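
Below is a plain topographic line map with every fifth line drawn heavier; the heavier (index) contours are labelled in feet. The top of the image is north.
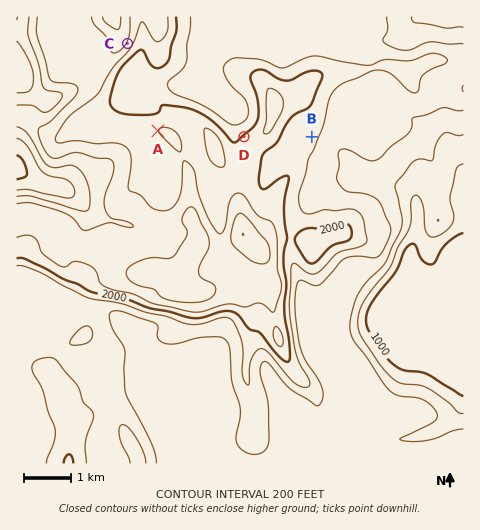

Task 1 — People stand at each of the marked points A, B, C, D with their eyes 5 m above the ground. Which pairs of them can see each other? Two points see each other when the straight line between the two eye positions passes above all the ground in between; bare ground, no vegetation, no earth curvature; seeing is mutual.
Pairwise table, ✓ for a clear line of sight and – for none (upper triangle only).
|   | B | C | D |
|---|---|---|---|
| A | – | ✓ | – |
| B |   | – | – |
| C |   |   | ✓ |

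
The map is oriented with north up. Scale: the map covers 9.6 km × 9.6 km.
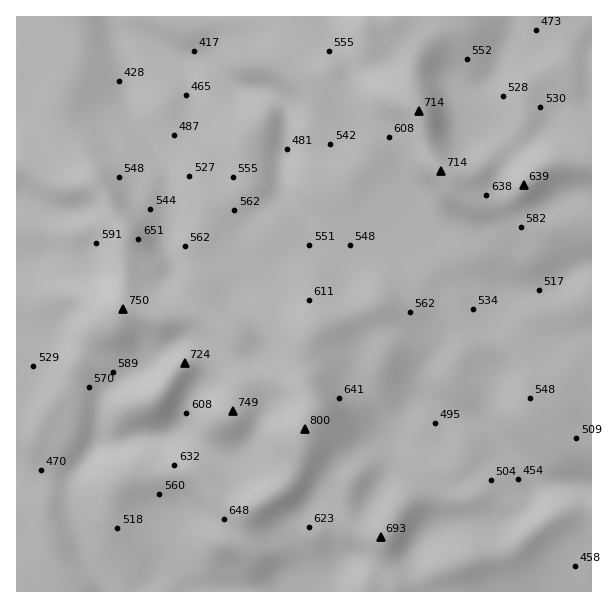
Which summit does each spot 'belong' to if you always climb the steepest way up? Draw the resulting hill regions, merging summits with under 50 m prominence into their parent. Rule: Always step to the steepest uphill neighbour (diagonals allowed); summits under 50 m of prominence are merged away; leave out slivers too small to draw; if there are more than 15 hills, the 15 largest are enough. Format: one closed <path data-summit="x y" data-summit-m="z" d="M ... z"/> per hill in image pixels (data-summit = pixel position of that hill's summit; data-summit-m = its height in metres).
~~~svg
<path data-summit="305 429" data-summit-m="800" d="M113 16l-97 1 0 243 13 0 19-6 20 4 73-2 17-9 8-8 4-17 2 11 10 9 18 10 21 1 7-3 6-8 1 7 7 12 0 8-7 12-24 27-13 28-7 0-17 7-58 37-14 13-5 15-3 38-26 33-3 14-9-6-40-7 0 111 575 1 1-329-17 7-29 19-30 5-15 7-6 0-42-21-30-34-13-8-6 0-11 4-49 2-21-8-11-9-30-36 0-32 4-15-2-39-11-11-6-3-24-3-15-6-28-24-23-3-37-21-18-4-7-7z"/><path data-summit="441 171" data-summit-m="714" d="M591 16l-477 0 0 4 8 10 18 4 37 21 23 3 28 24 15 6 24 3 6 3 11 11 2 39-4 15 0 32 30 36 11 9 21 8 49-2 11-4 6 0 13 8 30 34 33 18 15 3 9-6 36-6 29-19 17-9z"/><path data-summit="123 309" data-summit-m="750" d="M170 222l-4 17-8 8-17 9-73 2-20-4-19 6-13 1 1 219 39 7 9 6 3-14 26-33 3-38 5-15 14-13 58-37 17-7 7 0 16-33 26-28 2-6 0-8-7-12-1-7-6 8-7 3-21-1-18-10-10-9z"/>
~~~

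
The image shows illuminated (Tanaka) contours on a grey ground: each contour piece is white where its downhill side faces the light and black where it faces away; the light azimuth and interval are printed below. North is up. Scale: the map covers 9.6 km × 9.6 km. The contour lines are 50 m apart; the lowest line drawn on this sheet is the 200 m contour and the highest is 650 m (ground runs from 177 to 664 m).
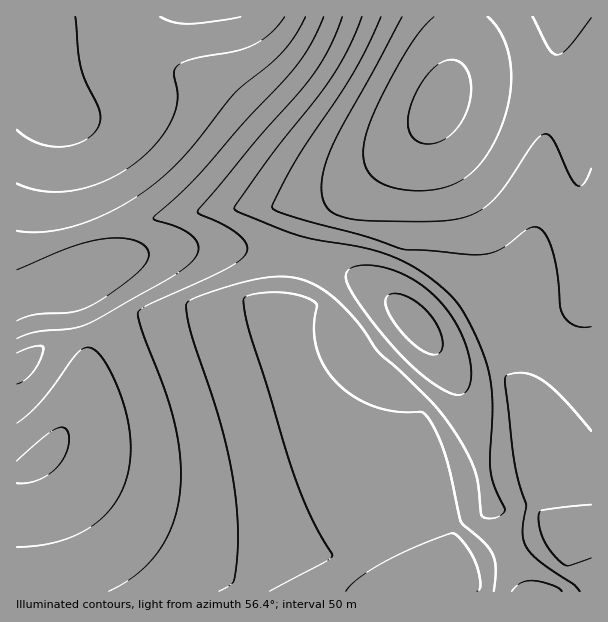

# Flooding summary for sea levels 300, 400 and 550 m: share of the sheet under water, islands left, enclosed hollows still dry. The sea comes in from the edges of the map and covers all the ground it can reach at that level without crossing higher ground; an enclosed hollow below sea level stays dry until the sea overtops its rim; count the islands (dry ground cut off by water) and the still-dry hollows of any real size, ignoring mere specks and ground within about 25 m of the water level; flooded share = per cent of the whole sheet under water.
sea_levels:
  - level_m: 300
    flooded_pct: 15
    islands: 0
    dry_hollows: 0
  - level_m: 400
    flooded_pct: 33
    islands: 0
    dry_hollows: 1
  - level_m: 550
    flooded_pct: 85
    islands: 0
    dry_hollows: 0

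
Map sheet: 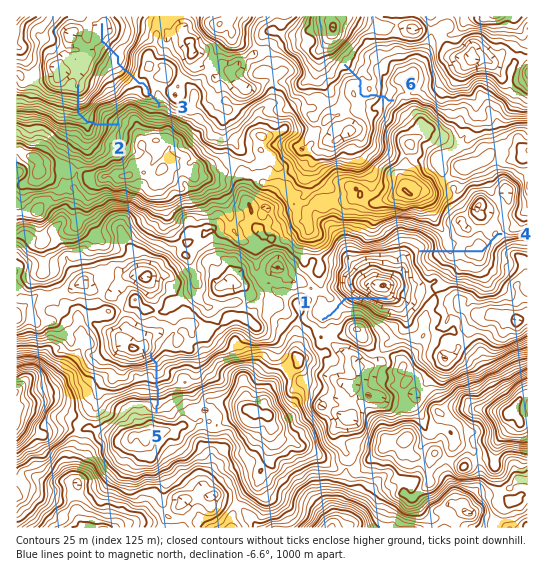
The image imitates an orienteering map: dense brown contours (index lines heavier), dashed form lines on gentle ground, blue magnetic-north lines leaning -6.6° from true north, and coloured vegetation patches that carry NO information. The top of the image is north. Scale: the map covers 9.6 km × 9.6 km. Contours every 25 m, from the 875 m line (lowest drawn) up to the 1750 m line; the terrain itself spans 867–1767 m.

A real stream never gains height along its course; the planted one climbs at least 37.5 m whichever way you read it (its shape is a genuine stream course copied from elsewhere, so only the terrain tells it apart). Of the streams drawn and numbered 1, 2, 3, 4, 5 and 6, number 4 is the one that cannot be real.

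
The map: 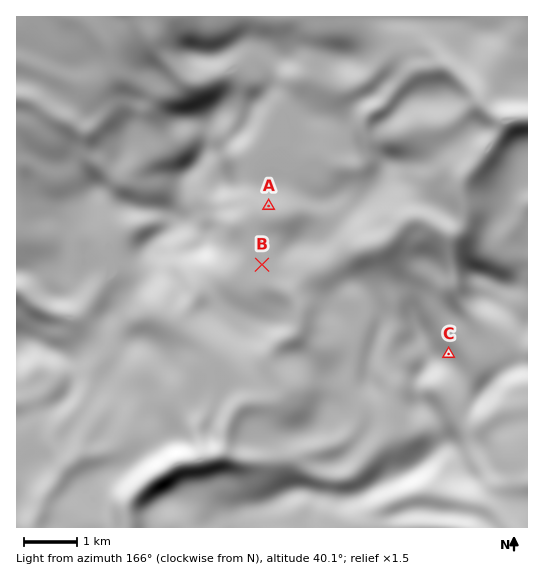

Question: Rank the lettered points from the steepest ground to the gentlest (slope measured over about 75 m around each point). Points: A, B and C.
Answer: C A B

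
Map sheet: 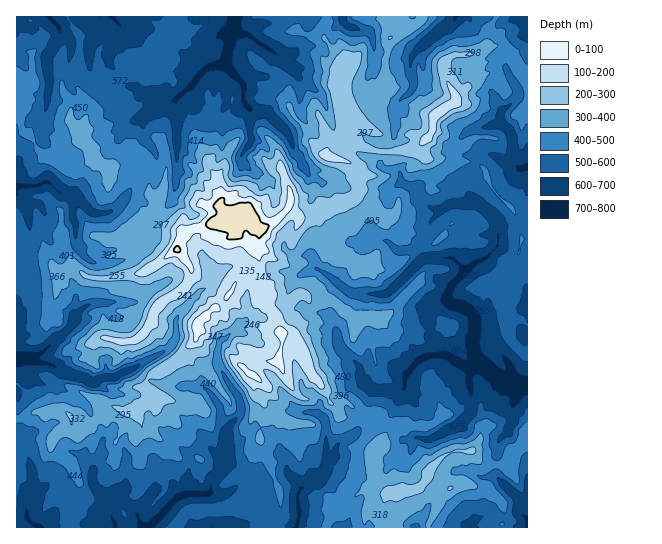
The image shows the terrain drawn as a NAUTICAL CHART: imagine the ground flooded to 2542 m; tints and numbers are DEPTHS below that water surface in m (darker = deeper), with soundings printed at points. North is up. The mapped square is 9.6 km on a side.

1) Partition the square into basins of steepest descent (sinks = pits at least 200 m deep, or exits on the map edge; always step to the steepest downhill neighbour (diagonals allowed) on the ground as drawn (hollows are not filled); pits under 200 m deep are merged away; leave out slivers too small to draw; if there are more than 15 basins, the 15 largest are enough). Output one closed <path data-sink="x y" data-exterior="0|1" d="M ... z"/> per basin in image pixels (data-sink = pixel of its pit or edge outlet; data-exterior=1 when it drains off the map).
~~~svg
<path data-sink="527 385" data-exterior="1" d="M501 45l-14 2-17 8-16 0-10 7 0 11 12 24 0 4-21 16-2 12-4 8-10 8-26 7-12 0-18-4-14-11-17 21 19 5 12 8-3 22-10 8-19 6-8 0-9 8-9 2-6 0-10-9-14 13-14 7-2 6 1 13-9 11-2 7-10 12-12 21-17 13-13 14 0 2 16 16 10 2 12 16 7 6 3 0 8-10 25 6 5-21-2-8 12 2 11 17 7 20 13 16 9 15 10-3 19 12 9 0 9 4 5 17-4 9-9 8 0 22 4 12 9 7 4 1-8 14-8 0-5 3-3 5 0 13 62 0 14-31 8-8-21-12 1-7 14-14 12-5 16 0 11 14 21 0 7 3 2-17 8-6 4-12 4-3 0-352-8-7-8-17z"/><path data-sink="231 33" data-exterior="0" d="M383 16l-366 0-1 87 3 2 2 25 11 8 5 12 8 7 24 11 8 1 17-12 13 12 23-18 11 4 7 10 1 30 10 7 0 20 24 11 11-5 8 0 8-4 11-1 18-12 6 0 14 17 4 0 12-7 14-13 10 9 11-1 13-9 15-2 15-5 8-10-1-9 3-10-12-8-19-5 16-20-7-20-5-40 4-12 7-6 1 6-5 12-2 15 19 29 5 3 11-11 9-24-1-17 7-46z"/><path data-sink="145 527" data-exterior="1" d="M198 328l-2 11-19 20-29 19-3 9 11 8-3 6-10 3-9 7-12 0-15-7-4 11-12 12-8 2-8-1-3-3-1-8-8-6-28 1-19 7 1 109 309 0 5-9 14-10 16-17 9-4 7 0 7 3-8-6-4-12 0-22 9-8 4-9-5-17-9-4-9 0-19-12-10 3-9-15-13-16-7-20-11-17-12-2 2 8-5 21-25-6-8 10-3 0-7-6-12-16-10-2z"/><path data-sink="17 362" data-exterior="1" d="M18 104l-2 1 0 313 5 1 14-7 28-1 8 6 1 8 3 3 8 1 8-2 12-12 4-11 15 7 12 0 21-12 1-4-11-8 3-9 29-19 19-20 3-17 28-24 12-21 10-12 2-7 8-8 1-21-15-18-11 2-13 10-11 1-8 4-8 0-9 5-24-9-4-5 2-17-10-7-1-30-7-10-11-4-23 18-13-12-17 12-14-2-18-10-8-7-5-12-11-8z"/><path data-sink="455 17" data-exterior="1" d="M527 16l-104 0-5 8-28 13-6 36 1 17-9 24-11 11-5-3-19-29 2-15 5-12 0-5-2-1-7 9-3 17 3 7 2 25 7 19 15 11 18 4 12 0 26-7 10-8 4-8 2-12 21-16-13-34 1-5 10-7 16 0 17-8 14-2 11 9 8 17 7 6z"/><path data-sink="527 527" data-exterior="1" d="M527 431l-3 2-4 12-8 6-2 17-7-3-21 0-11-14-16 0-12 5-14 14-1 7 21 12-8 8-13 30 99 1z"/>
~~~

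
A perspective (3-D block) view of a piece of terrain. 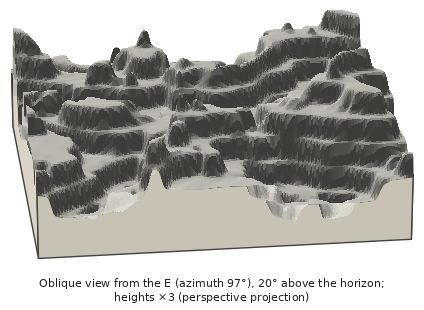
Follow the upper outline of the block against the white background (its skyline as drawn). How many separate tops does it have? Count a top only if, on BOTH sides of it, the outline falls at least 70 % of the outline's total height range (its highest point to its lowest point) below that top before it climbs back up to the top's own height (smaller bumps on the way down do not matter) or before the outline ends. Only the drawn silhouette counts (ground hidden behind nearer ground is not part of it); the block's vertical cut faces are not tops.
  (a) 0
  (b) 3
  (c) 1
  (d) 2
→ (a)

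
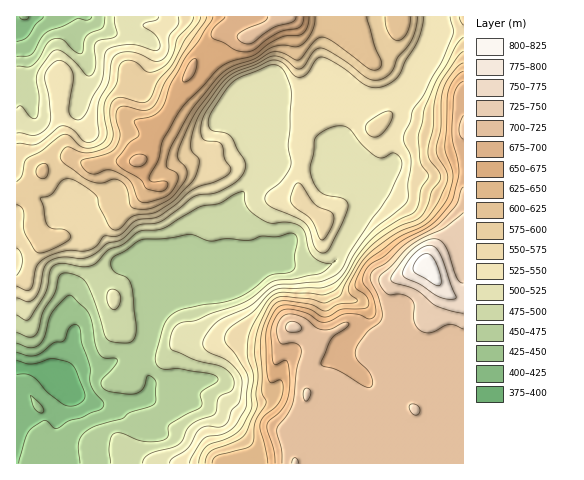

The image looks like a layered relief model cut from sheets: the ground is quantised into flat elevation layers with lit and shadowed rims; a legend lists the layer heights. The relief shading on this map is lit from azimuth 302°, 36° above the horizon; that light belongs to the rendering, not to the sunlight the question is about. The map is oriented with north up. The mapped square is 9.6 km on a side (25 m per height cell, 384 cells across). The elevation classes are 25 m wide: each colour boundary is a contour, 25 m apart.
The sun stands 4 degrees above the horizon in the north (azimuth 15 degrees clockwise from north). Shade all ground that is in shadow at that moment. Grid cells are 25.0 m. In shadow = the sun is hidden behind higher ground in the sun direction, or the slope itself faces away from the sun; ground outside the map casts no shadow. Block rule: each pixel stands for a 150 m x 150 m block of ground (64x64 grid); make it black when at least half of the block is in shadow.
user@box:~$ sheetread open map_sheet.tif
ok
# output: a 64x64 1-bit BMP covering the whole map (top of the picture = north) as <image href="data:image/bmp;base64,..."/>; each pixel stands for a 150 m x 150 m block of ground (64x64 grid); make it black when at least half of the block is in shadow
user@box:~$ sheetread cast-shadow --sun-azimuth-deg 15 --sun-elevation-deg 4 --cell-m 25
<image width="64" height="64" href="data:image/bmp;base64,Qk0+AgAAAAAAAD4AAAAoAAAAQAAAAEAAAAABAAEAAAAAAAACAAATCwAAEwsAAAIAAAAAAAAA////AAAAAAAAAAAAGAAAAAAAAAAYAAAAAAAAABwAAAAAAAAAOAAAAAAAAAA4AAAAAAAAAAAAAAAAAAAAAAAAAAAAAAAAAAAAAB4AAGAAAAAAP4AAcAAAAAB/gAOAAAAAACAIf+AAAADAAB//9AAAAOAAH//2AAAA/gAD//YAAAD+BgD/BwAAAPAHAAAHgAAA4AYAAA+AAH7DAAAAB4AB/ocAAAAAAAP/h+AAAAAAA//P8AAAAAAz/+/gAAAAAH//78DAAAAB//zPweAAAAH/+A/z4AAAAH/wH//wAAAAA+Af//gAACAAQD///AAH8AAAf//8AA/4AAB///4AH/AAAGP//wAf8AAAQA//AD/gAAAAD/+AP+AAAAAZ/+B/4AAAAPf/8H/AAAAB5//8R4AAAAH///4AAAAAAf///gAAAAAz/8H/AAAAADP/wAMAAAAcAf/AAAAAAD4Bx8AAAAAAPgAAAAAAAEE8AAAAAEAAYQAAAAAB4ADhAwAEAA/wAOAAAA4Af/gAgAAADgB//AIAAAAEAH/8AAAAAAAAf/4AYAAAAAB//gHwAAAAAD//A/gACAAAH/+H/AAAAAAf/5/8AAAAAA////wAAAAAB/+/4AAAAAAD/7+AAAAAAAf/vwEAAAAAD/++AQAAAAAP/7gAAAAAAAAfgAAAAAAAAAeAAAMAAAAAAAAAAA=="/>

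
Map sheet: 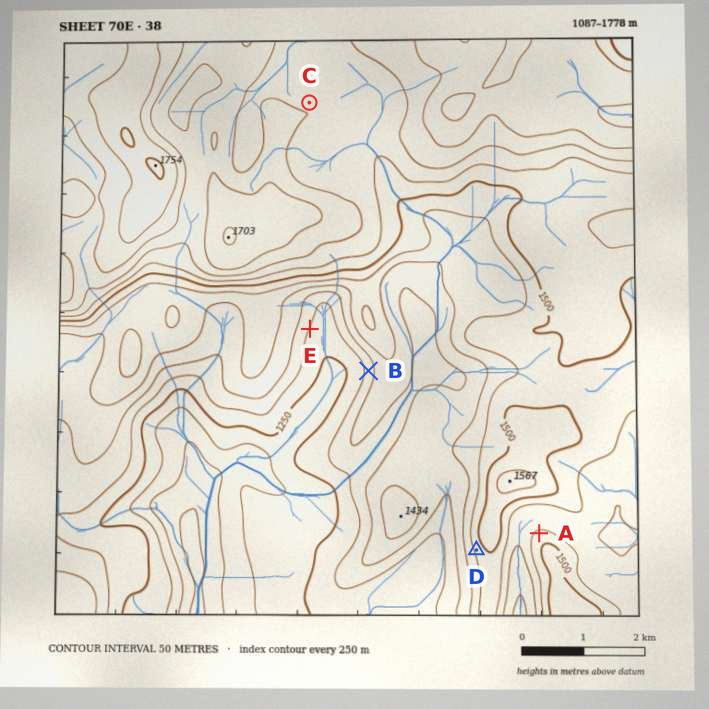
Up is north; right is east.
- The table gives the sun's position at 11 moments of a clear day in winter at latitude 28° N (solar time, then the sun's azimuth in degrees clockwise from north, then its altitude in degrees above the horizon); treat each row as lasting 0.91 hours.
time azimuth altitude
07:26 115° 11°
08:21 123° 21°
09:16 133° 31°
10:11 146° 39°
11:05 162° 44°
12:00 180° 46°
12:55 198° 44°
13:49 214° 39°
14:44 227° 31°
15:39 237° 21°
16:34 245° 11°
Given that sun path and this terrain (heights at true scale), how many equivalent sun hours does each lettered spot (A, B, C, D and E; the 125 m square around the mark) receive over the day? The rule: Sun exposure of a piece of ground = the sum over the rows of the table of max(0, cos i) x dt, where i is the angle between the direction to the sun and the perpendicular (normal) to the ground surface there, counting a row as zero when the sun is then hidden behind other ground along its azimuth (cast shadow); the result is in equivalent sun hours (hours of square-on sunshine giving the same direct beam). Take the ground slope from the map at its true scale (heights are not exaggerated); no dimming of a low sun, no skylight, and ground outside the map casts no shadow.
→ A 3.7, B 4.9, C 4.8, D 5.4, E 5.4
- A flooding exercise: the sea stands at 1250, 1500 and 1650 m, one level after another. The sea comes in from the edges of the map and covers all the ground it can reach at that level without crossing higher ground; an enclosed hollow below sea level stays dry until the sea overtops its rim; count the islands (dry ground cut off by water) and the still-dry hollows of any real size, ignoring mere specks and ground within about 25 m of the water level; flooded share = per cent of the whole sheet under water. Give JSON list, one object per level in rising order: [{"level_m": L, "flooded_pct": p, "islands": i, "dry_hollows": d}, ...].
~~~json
[{"level_m": 1250, "flooded_pct": 11, "islands": 0, "dry_hollows": 0}, {"level_m": 1500, "flooded_pct": 56, "islands": 1, "dry_hollows": 0}, {"level_m": 1650, "flooded_pct": 86, "islands": 1, "dry_hollows": 0}]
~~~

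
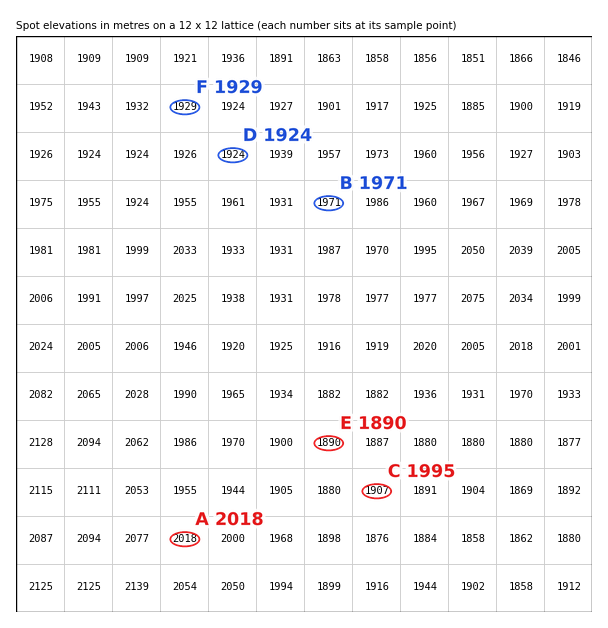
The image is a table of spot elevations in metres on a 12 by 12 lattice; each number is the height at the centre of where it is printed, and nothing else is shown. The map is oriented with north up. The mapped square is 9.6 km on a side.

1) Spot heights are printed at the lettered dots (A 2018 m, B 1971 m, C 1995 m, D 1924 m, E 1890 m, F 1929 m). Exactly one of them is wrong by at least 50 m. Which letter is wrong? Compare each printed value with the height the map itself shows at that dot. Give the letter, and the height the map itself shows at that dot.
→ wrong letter C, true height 1907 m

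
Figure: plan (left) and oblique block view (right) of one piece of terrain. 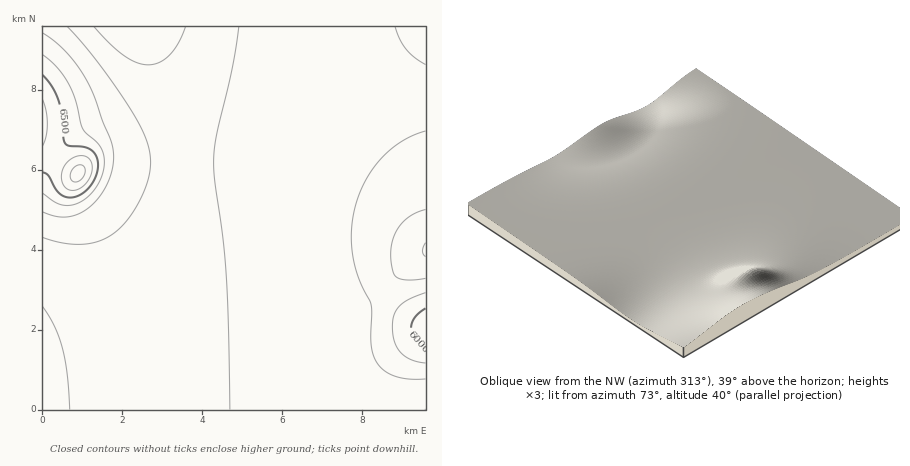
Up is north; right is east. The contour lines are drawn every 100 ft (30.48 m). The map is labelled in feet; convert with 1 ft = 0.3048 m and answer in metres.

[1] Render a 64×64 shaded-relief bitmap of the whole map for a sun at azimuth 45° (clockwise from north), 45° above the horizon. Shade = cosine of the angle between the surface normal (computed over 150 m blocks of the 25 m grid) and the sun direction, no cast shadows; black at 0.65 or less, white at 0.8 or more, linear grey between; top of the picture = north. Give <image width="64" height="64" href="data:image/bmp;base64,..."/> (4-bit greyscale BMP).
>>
<image width="64" height="64" href="data:image/bmp;base64,Qk12CAAAAAAAAHYAAAAoAAAAQAAAAEAAAAABAAQAAAAAAAAIAAATCwAAEwsAABAAAAAAAAAAAAAAABEREQAiIiIAMzMzAERERABVVVUAZmZmAHd3dwCIiIgAmZmZAKqqqgC7u7sAzMzMAN3d3QDu7u4A////AFVVVVVVVVVVVVVVVVVVVVVVVVVVVVVVVVVmZmZmZmZmVVVVVVVVVVVVVVVVVVVVVVVVVVVVVVVVVWZmZnd3d3dVVVVVVVVVVVVVVVVVVVVVVVVVVVVVVVVWZmZ3d3d3d1VVVVVVVVVVVVVVVVVVVVVVVVVVVVVVVWZmZ3d4iIiIVVVVVVVVVVVVVVVVVVVVVVVVVVVVVVVWZmZ3eIiIiIhVVVVVVVVVVVVVVVVVVVVVVVVVVVVVVWZmZnd4iJmZmVVVVVVVVVVVVVVVVVVVVVVVVVVVVVVVZmZmd4iJmZmZVVVVVVVVVVVVVVVVVVVVVVVVVVVVVVZmZmd3iImZmqpVVVVVVVVVVVVVVVVVVVVVVVVVVVVVVmZmZ3eImZmqqlVVVVVVVVVVVVVVVVVVVVVVVVVVVVVmZmZnd4iZmqqqVVVVVVVVVVVVVVVVVVVVVVVVVVVVVWZmZmd3iJmaqqpVVVVVVVVVVVVVVVVVVVVVVVVVVVVWZmZmZneImZqqqlVVVVVVVVVVVVVVVVVVVVVVVVVVVVZmZmZmd4iJmamZVVVVVVVVVVVVVVVVVVVVVVVVVVVVZmZmZmZ3iImZmYhVVVVVVVVVVVVVVVVVVVVVVVVVVVVmZmZmZnd4iZiHd1VVVVVVVVVVVVVVVVVVVVVVVVVVVWZmZmZmd3iIh3ZmVVVVVVVVVVVVVVVVVVVVVVVVVVVVZmZmZmd3eIh2ZVVVVVVVVVVVVVVVVVVVVVVVVVVVVVZmZmZmZ3d4d2ZVRFVVVVVVVVVVVVVVVVVVVVVVVVVVVmZmZmZnd3d2VURDVVVVVVVVVVVVVVVVVVVVVVVVVVVWZmZmZnd3d2ZUQzNVVVVVVVVVVVVVVVVVVVVVVVVVVVZmZmZmd3d3ZUQzMlVVVVVVVVVVVVVVVVVVVVVVVVVVVmZmZmZ3d3ZVRDMiREVVVVVVVVVVVVVVVVVVVVVVVVVmZmZmZnd3dlRDMzJEREVVVVVVVVVVVVVVVVVVVVVVVWZmZmZmd3dmVEMzMkRERFVVVVVVVVVVVVVVVVVVVVVVZmZmZmZ3d2ZUQzMzREREVVVVVVVVVVVVVVVVVVVVVVVmZmZmZnd3ZVREQzNERERVVVVVVWZlVVVVVVVVVVVVVWZmZmZmd3dlVURERERERFVVVVVmZmZlVVVVVVVVVVVVZmZmZmZ3d2ZVRERFM0REVVVVVmZmZmZVVVVVVVVVVVVmZmZmZnd3ZlVVVVUzNERVVVZmZmZmZlVVVVVVVVVVVWZmZmZmd3dmVVVVVjMzNEVVZmZmZmZmZVVVVVVVVVVVVmZmZmZnd2ZlVVZmIiIzRVVmZmZmZmZlVVVVVVVVVVVWZmZmZmd3ZmZmZmcRESNFVmZmZmZmZmZVVVVVVVVVVVZmZmZmZndmZmZmdxAAATRWZmZmZmZmZlVVVVVVVVVVVmZmZmZmd2ZmZmd3AAAAJFZmZmZmZmZmZVVVVVVVVVVWZmZmZmZmZmZmZ3cAAAATVnZmZmZmZmZlVVVVVVVVVVVmZmZmZmZmZmZ3dwAAABRnd3ZmZmZmZmZVVVVVVVVVVWZmZmZmZmZmZnd3AAAAJXiHd2ZmZmZmZlVVVVVVVVVVZmZmZmZmZmZmd3cAAAFXmZh3ZmZmZmZmVVVVVVVVVVVWZmZmZmZmZmZmdyIQFIvLuYd2ZmZmZmZlVVVVVVVVVVZmZmZmZmZmZmZmMzNGre3Kl3dmZmZmZmVVVVVVVVVVVWZmZmZmZmZmZmZFVWjO/9uYd2ZmZmZmZVVVVVVVVVVVZmZmZmZmZmZlVWZ3ic7/25h3dmZmZmZmVVVVVVVVVVVWZmZmZmZmZVVVd4iazu7bmHd2ZmZmZmZVVVVVVVVVVVVmZmZmZmZVVVWIiZq83cqYd3dmZmZmZlVVVVVVVVVVVVZmZmZmZVVVVYmZmqvLuph3d2ZmZmZmVVVVVVVVVVVVVWZmZmZVVVVVmZmZqqqpiHd3ZmZmZmZVVVVVVVVVVVVVVWZmVVVVVVWZmZmaqZmIh3d2ZmZmZlVVVVVVVVVVVVVVVVVVVVVVVaqqqZmZmYiHd3ZmZmZmVVVVVVVVVVVVVVVVVVVVVVVVqqqqmZmYiId3dmZmZmVVVVVVVVVVVVVVVVVVVVVVVVW7qqqpmZmIiHd3ZmZmZVVVVVVVVVVVVVVVVVVVVVVVVbu6qqqZmYiId3dmZmZVVVVVVVVVVVVVVVVVVVVVVVVVu7qqqpmZmIh3d2ZmZlVVVVVVVVVVVVVVVVVVVVVVVVW7u6qqqZmYiHd3ZmZlVVVVVVVVVVVVVVVVVVVVVVVVVbu7qqqqmZiId3dmZmVVVVVVVVVVVVVVVVVVVVVVVVVVu7u6qqqZmYh3dmZmVVVVVVVVVVVVVVVVVVVVVVVVVVW7u7qqqpmZiHd2ZmZVVVVVVVVVVVVVVVVVVVVVVVVVVbu7uqqqqZmId3ZmZVVVVVVVVVVVVVVVVVVVVVVVVVVVu7uqqqqpmYh3dmZVVVVVVVVVVVVVVVVVVVVVVVVVVVW6qqqqqqmZiHd2ZlVVVVVVVVVVVVVVVVVVVVVVVVVVVaqqqqqqqZmId2ZlVVVVVVVVVVVVVVVVVVVVVVVVVVVVqqqqqqqZmIh3ZmVVVVVVVVVVVVVVVVVVVVVVVVVVVVWqqqqqqpmYh3ZmVVVVVVVVVVVVVVVVVVVVVVVVVVVVVaqqqqqqmZiHdmZVVVVVVVVVVVVVVVVVVVVVVVVVVVVV"/>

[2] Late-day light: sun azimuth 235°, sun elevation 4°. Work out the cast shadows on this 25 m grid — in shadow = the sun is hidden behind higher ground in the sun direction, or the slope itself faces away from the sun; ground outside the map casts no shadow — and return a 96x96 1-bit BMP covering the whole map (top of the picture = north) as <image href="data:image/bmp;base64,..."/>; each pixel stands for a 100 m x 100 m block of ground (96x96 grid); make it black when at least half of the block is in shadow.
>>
<image width="96" height="96" href="data:image/bmp;base64,Qk2+BAAAAAAAAD4AAAAoAAAAYAAAAGAAAAABAAEAAAAAAIAEAAATCwAAEwsAAAIAAAAAAAAA////AAAAAAAAAAAAAAAAAAAAAAAAAAAAAAAAAAAAAAAAAAAAAAAAAAAAAAAAAAAAAAAAAAAAAAAAAAAAAAAAAAAAAAAAAAAAAAAAAAAAAAAAAAAAAAAAAAAAAAAAAAAAAAAAAAAAAAAAAAAAAAAAAAAAAAAAAAAAAAAAAAAAAAAAAAAAAAAAAAAAAAAAAAAAAAAAAAAAAAAAAAAAAAAAAAAAAAAAAAAAAAAAAAAAAAAAAAAAAAAAAAAAAAAAAAAAAAAAAAAAAAAAAAAAAAAAAAAAAAAAAAAAAAAAAAAAAAAAAAAAAAAAAAAAAAAAAAAAAAAAAAAAAAAAAAAAAAAAAAAAAAAAAAAAAAAAAAAAAAAAAAAAAAAAAAAAAAAAAAAAAAAAAAAAAAAAAAAAAAAAAAAAAAAAAAAAAAAAAAAAAAAAAAAAAAAAAAAAAAAAAAAAAAAAAAAAAAAAAAAAAAAAAAAAAAAAAAAAAAAAAAAAAAAAAAAAAAAAAAAAAAAAAAAAAAAAAAAAAAAAAAAAAAAAAAAAAAAAAAAAAAAAAAAAAAAAAAAAAAAAAAAAAAAAAAAAAAAAAAAAAAAAAAAAAAAAAAAAAAAAAAAAAAAAAAAAAAAAAAAAAAAAAAAAAAAAAAAAAAAAAAAAAAAAAAAAAAAAAAAAAAAAAAAAAAAAAAAAAAAAAAAAAAAAAAAAAAAAAAAAAAAAAAAAAAAAAAAAAAAAAAAAAAAAAAAAAAAAAAAAAAAAAAAAAAAAAAAAAAAAAAAAAAAAAAAAAAAAAAAAAAAAAAAAAAAAAAAAAAAAAAAAAAAAAAAAAAAAAAAAAAAAAAAAAAAAAAAAAAAAAAAAAAAAAAAAAAAAAAAAAAAAAAAAAAAAAAAAAAAAAAAAAAAAAAAAAAAAAAAAAAAADgAAAAAAAAAAAAAAH4AAAAAAAAAAAAAAP8AAAAAAAAAAAAAAP+AAAAAAAAAAAAAAP/AAAAAAAAAAAAAAP/gAAAAAAAAAAAAAf/wAAAAAAAAAAAAAf/wAAAAAAAAAAAAAf/4AAAAAAAAAAAAAf/8AAAAAAAAAAAAAP/+AAAAAAAAAAAAAP//AAAAAAAAAAAAAH//gAAAAAAAAAAAAD//wAAAAAAAAAAAAA//wAAAAAAAAAAAAAH/4AAAAAAAAAADgAA/4AAAAAAAAAADwAAH8AAAAAAAAAAD8AAAYAAAAAAAAAAD+AAAAAAAAAAAAAAD/AAAAAAAAAAAAAAD/gAAAAAAAAAAAAAD/wAAAAAAAAAAAAAD/4AAAAAAAAAAAAAD/8AAAAAAAAAAAAAD/+AAAAAAAAAAAAAD/+AAAAAAAAAAAAAD//AAAAAAAAAAAAAD//gAAAAAAAAAAAAD//wAAAAAAAAAAAAD//wAAAAAAAAAAAAD//4AAAAAAAAAAAAA//4AAAAAAAAAAAAAP/4AAAAAAAAAAAAAB/4AAAAAAAAAAAAAAf4AAAAAAAAAAAAAADgAAAAAAAAAAAAAAAAAAAAAAAAAAAAAAAAAAAAAAAAAAAAAAAAAAAAAAAAAAAAA="/>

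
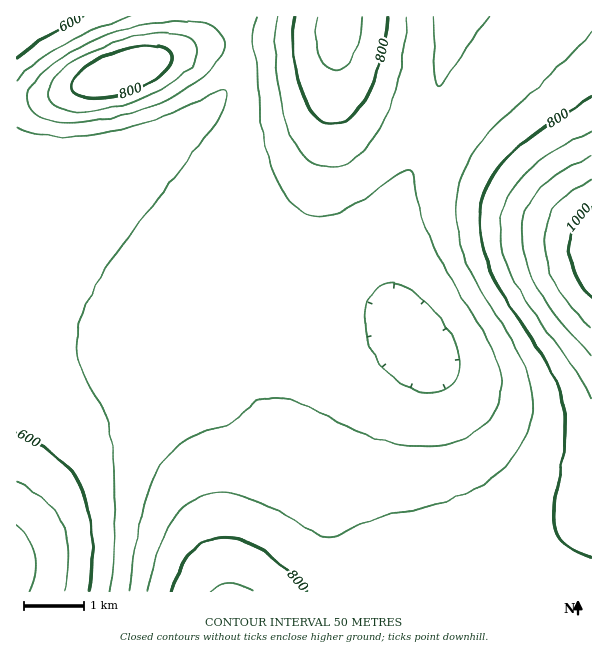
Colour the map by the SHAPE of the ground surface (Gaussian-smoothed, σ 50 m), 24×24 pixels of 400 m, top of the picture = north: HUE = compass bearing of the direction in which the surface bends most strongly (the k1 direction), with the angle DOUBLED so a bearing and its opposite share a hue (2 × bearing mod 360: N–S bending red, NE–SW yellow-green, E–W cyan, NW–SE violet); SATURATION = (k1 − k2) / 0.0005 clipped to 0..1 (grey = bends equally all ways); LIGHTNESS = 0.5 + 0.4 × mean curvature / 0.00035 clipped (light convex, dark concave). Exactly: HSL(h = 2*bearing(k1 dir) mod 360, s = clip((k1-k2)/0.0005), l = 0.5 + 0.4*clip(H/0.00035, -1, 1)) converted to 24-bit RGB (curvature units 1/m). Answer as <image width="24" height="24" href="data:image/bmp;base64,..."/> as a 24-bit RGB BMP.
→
<image width="24" height="24" href="data:image/bmp;base64,Qk32BgAAAAAAADYAAAAoAAAAGAAAABgAAAABABgAAAAAAMAGAAATCwAAEwsAAAAAAAAAAAAAfIFdd3NjamVycXZ5eod3hJh6jqV8lqp/mqiAmZ6BkYiAjHOHhmOMflmLfnCGgYCCg4CEhn6GiXyHjXmHkHaJknOLk3GPjnGRb4FeYXdjY3Z2aoJ2bpFxe55ziKd3kqp6mKV8mpp9j3x5jGyDiV+LgV2JfX+Ef4KEfn+Ggn2HhnuKjHmNkHaPk3SQk3OSkHSSZYNkYH9yXoF9ZIx5aJlxc6Jug6hyj6d2l6F4lpB4jnJzi2d/iV2IgG6GfYaGfYSHfICIfHuJgXmMiHeOjnWRk3OTk3ORknWQaod3YoeAW4uHYJR/ZZ10bKNrfqVvjKNylpt0koVyjGxwiWR7hmSEe4eEe4mHe4eJeoGKeHqLfHaNhHSPjHKSk3GTlHKPknSKb4yKaY2LW5KQYJiEZZ53aqFrfKFui51wlZVxjntuiWhuhmR4d4SGeoqCeYuHeIqLd4OLdXmMeHONgXGPi2+Rk26RlG+Kk3KEc4iPcY2PYJSUYpiHZ5t5a5xrfJpui5ZvkIlui3Nrh2dthXNzeot+eYyAd4yEdouKdIOKcniJdXCJf22LjGuOkWqIlGuAlW15doSQdoiPa5GSZpWHaZZ5bpVtfpNujI9ui35siG5phnpzeot6eYx7d4x8dYt/dImEcoKFcHSDdW2CgGmEiGaBjWV5kmZwlWdoeIGPeYWOeIiNbo6GbY93c45vgYtviYVuh3puhoV3fYl7fIt6eox4dox2dIl5c4R8cn1+b256eGd7fmJ3g15uiV1kkGNelnFgeoCMeoKMe4SKe4aJeIiBd4d2f4V2goV5foV9f4d9gIl7gIt5fox3e4t1doZ0c350cXJ2dWh1d15ve1hngVVciFtVkGxXmH5bfH+JfIGJfIKIfYOHfYSGfoSFfoSDf4SAf4V+gYd9g4l7hIt5hIt3gYl1foNzenhydWpwdl1vd1Rpe1FgglJWimFVk3hZm45cfX+GfYCGfYGFfoGFfoKEf4ODf4OCf4N/goR/hIZ9h4l7iYt5iot3iId1gXxye21weWFzeVVze09vf1FphVlijGpilYVonJtsfn+Efn+EfoCDfoCDf4GCf4GCgIGBgYKAg4R/hoZ9iId7iod5ioR3h350gnFxf2d3f1t+flGAg1CDh1mCiWmAjHp+kY+Ek5qGf3+Cf3+Cf4CCf4CBf4CBgIGBgIGAgoJ/g4J+hoN9iIN8ioJ6in53iHV0hW96g2SEeliGdlCJeFSOfWKSfnaUg4uZjJWdlJ6ff3+Bf3+Bf4CBf4CBf4CAgICAgYCAgoF/g4F+hYF9iH57jXRuj31phn9uhG+BfmOIcVeNaFGTaFeabGiee4aggpqlhpimlZ+lf3+Af3+Af3+Af4CAgICAgICAgICAgYB/g4B+hH59jGl2lmZimIFmiotraH55bWKJZVmSV1OaWF6ja3qmfZGnhJqmgZynj6qqf3+Af3+Af3+Af4CAgICAgICAgIB/gYB/gn9/hnKCklx6nWZioIdok5VsZoZ3UnSKW1+TVmacWHemaYupepiqg5yrhKKviqitf3+Af3+Af3+AgICAgICAgIB/gH9/gX9/gn9/hV2LlVp/omplqI5snJ9vaI9zSoWPUHOUWnqaWYyiY52ncqWnfaeng6WmiJ+ggoJ2gIF5f4B+gIB/gICAgH9/gH9/gH9/gHqCfE2OmFuFpm9psJZwp6lza5htTZOUPXyUXoeUW5mbXaCUZqGLcZ6GeZiBgZB/k20QgYIDWngATn8LWoozd4RvgIB/gH9/eG6Fc0ePmV2LqXVut551srJ3ep9xVJeRNX2TWYmQYJOHXpZ8X5dwZJZmdJFpg4tt5U+w3EdnyYUsfqISMW8AF1IAIIANY4dfbF+HakSQmV+Sq3tzvaV5u7l7i6Z3XJiOOnyTS32OaIt9Y45yYI5laI1hdIpjfodlx4T+7Lj/9cP/6qzyu4nPQL9bCZ0aAHENG3VQWUGMl2KYq4J4wat+wr2Amqx8ZZmMQHiTPmyMcIZ8a4dzaIhpbIdmcoVmd4RoRYncoo705sz/7Mz/7Mz/5sz/mYzuPqbYCISMFl9vfWGTqoh9xLCCyMGEqLKBcJeKRnKTNFuMc4OBc4R4cIRyb4NucYNtc4JtAIAeFatFV8WzuJnd7MP68sz/7sz/ypf/NBj/Ayi6PmGWp46BxrWFzMOHtLeEeZWJTGySMU+Mb3qEeYJ9d4J6dYJ3c4J1coJ0VolVEXsGElkAMowBiq8qzG1R42ir8Grdrxr/WgPiUTSvo5GCxriHzsSJu7eGgJWDUWSSMUaNZm+GfIF/eoF+eIF9d4J7dYN6"/>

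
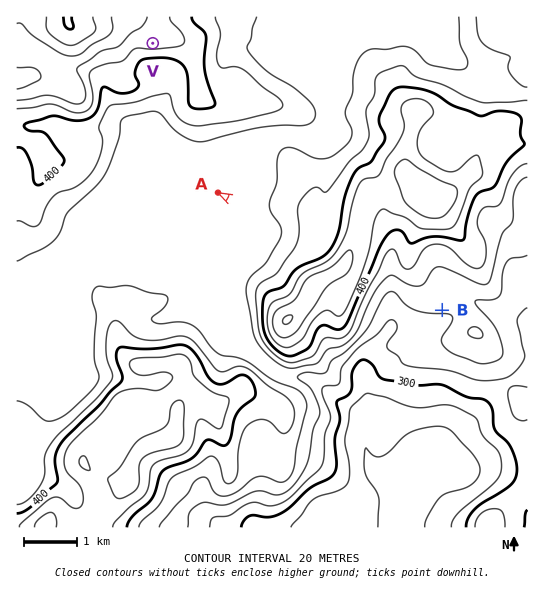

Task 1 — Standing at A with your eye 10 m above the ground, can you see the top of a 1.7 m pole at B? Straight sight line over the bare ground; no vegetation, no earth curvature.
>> no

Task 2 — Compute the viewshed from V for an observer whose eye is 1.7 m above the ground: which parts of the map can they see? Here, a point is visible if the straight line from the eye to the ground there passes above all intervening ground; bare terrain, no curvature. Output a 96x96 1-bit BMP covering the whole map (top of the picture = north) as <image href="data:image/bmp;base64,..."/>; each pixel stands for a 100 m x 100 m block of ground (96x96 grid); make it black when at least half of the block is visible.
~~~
<image width="96" height="96" href="data:image/bmp;base64,Qk2+BAAAAAAAAD4AAAAoAAAAYAAAAGAAAAABAAEAAAAAAIAEAAATCwAAEwsAAAIAAAAAAAAA////AAAAAAD/gAAAAAAAAAAAAAD/gAAAAAAAAAAAAAD/gAAAAAAAAAAAAAD/AAAAAAAAAAAAAAD/AAAAAAAAAAAAAAD/AAAAAAAAAAAAAAD+AAAAAAAAAAAAAAD4AAAAAAAAAAAAAADwABAAAAAAAAAAAADwAPwAAAAAAAAAAADwA5wAAAAAAAAAAADwBxwAAAAAAAAAAADwDgwAAAAAAAAAAAD//gwAAAAAAAAAAAD//gYAAAAAAAAAAAD//weAAAAAAAAAAAD//wPwAAAAAAAAAAD//wP8AAAAAAAAAAD//4H8AAAAAAAAAAD//8D8AAAAAAAAAAD//+D8AAAAAAAAAAD///B8AAAAAAAAAAD/////AABwAAAAAAD/////DgHgAAAAAAD///4fv4PgAAAAAAD///wP/8fAAAAAAAD//BAH//+AAAAAAAD//AAA//8AAAAAAAD/+AAAf/8AAAAAAAD/+AAAf/4AAAAAAAD//APA//wAAAAAAAD//g////wAAAAAAAD//h////gAAAAAAAD//j////gAAAAAAAD//n////AAAAAAAAD///////gAAAAAAAD///////8AAAAAAAD///////+AAAAAAAD/+//////AAAAAAAD/8f8f///wAAAAAAD/8fwP///4AAAAAAD/8f//+f/8AAAAAAB/+///8f/8AAAAAAD/////4f/+AAAAAAD/////+P/+AAAAAAD//////P//AAAAAAD//////v//gAAAAAA/////////4AAAAAAP////////+AAAAAAH/////////AAAAAAD/////////AAAAAAD/////////gAAAAAB/////////gAAAAAB///////+fwAAAAAB///////+fwAAAAAA///////+fwAAAAAAf//////+fwAAAAAQP///////fwAAAAAAH///////f4AwAAAAD///////f4BwAAAAB////////4HgAAAAA////4f//8HgAAAAA////gH//8PgAAAAAf///AD//+fgAAAEAf//+AB////AAAAGAf//8AB////AAAAHB///4AA////AAAAD////wAA////ABAAD////gAA////AAAAH////gAAcP//AAAAD////AAAAD//AAAAA////AAAAD//AAAAAP+f+AAAAB//AAAAAD8H8AAAAB//AAAAAB4B8AAAAB//AAAAAAgA8AAAAD//gAAAAAgAcAAAAH//gAAAAAwAfAAAAP//gAAAABwAfgcAAf//wAAEABwAf5/8E///wAAMADwAf8//////wAAcAHwAf4f/////wAAcAHx//4f/////wAA8DPz//4fB////AAD8P/j//4PAP//+AAP8f/n//4GAP//+AAf8APj//wAAH//+AB/8ADx//wAAD//+AD/8ADx//wAAD//+Af/8AHx//gAAAP//D//8AH///AAAAAf////gAH/7gAAAAAB////AAH/wAAAAAAAD//+AAD/wAAAAAAAAP/8AAB/gAAAAAAAAA/8AAD/AAAAAAAAAAH8A="/>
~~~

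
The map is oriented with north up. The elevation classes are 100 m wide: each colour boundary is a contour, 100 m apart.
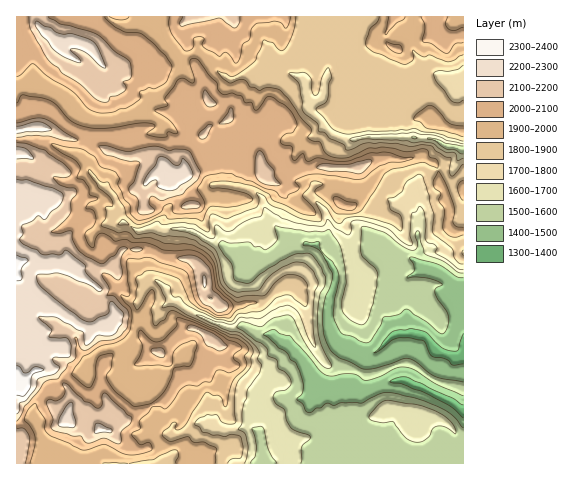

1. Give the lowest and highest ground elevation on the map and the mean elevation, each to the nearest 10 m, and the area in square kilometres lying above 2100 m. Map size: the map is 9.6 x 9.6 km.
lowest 1340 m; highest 2370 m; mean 1880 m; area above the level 15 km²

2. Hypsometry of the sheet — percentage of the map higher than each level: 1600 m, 82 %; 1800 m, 69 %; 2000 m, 36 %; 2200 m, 6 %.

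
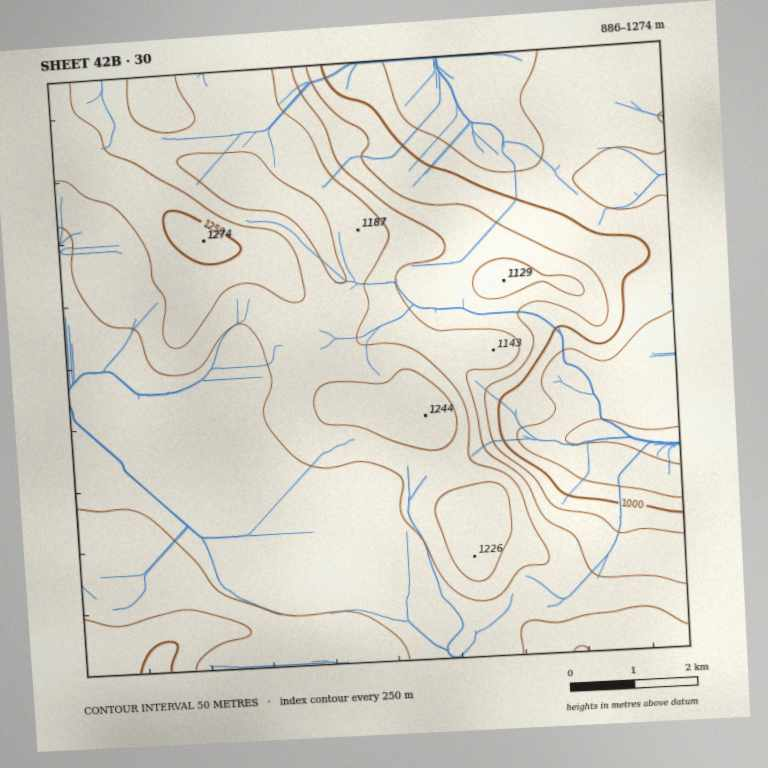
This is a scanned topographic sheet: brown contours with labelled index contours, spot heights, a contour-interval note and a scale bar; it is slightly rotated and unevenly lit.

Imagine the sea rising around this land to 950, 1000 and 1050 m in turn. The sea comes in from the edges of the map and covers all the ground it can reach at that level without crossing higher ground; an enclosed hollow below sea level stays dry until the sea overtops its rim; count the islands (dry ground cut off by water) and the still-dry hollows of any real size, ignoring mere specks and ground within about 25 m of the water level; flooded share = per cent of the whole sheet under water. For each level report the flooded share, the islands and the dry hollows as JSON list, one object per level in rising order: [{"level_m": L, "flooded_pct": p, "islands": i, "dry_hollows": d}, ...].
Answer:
[{"level_m": 950, "flooded_pct": 10, "islands": 0, "dry_hollows": 0}, {"level_m": 1000, "flooded_pct": 20, "islands": 0, "dry_hollows": 0}, {"level_m": 1050, "flooded_pct": 25, "islands": 0, "dry_hollows": 0}]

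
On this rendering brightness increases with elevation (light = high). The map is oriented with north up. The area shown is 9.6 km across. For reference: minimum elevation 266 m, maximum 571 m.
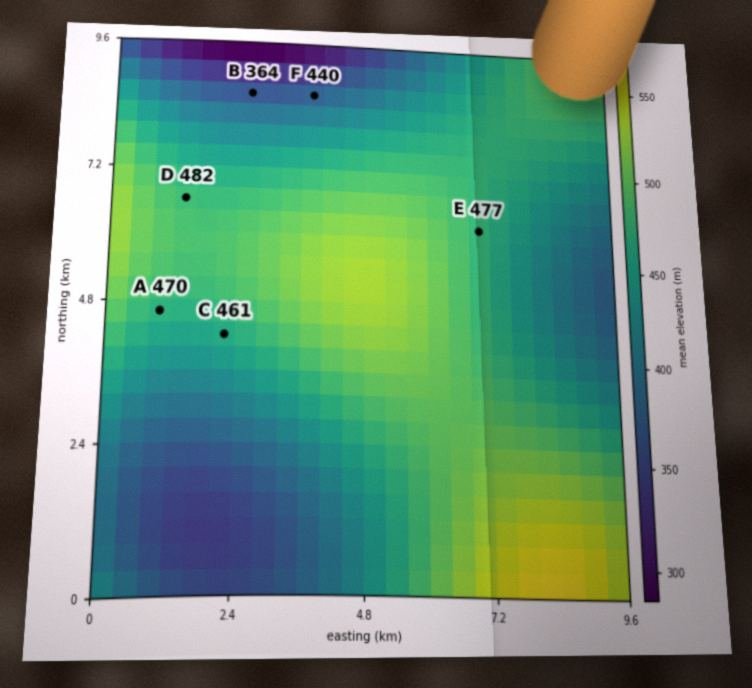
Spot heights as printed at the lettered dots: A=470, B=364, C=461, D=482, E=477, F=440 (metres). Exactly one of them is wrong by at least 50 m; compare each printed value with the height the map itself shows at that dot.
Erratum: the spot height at F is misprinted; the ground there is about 377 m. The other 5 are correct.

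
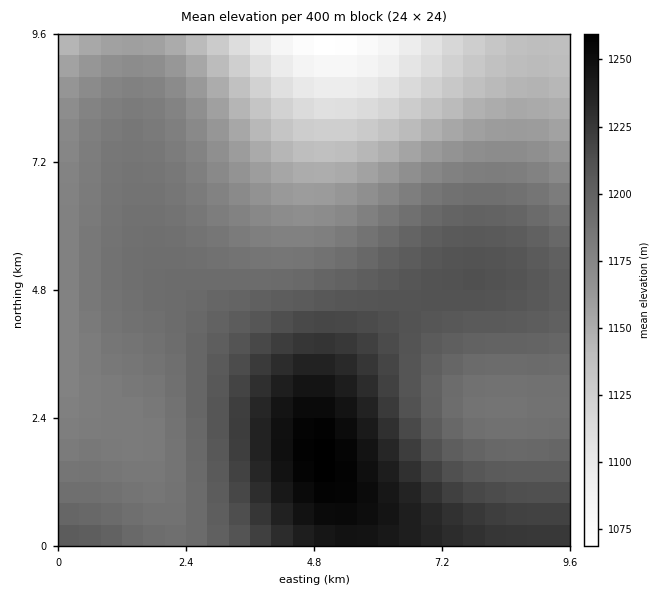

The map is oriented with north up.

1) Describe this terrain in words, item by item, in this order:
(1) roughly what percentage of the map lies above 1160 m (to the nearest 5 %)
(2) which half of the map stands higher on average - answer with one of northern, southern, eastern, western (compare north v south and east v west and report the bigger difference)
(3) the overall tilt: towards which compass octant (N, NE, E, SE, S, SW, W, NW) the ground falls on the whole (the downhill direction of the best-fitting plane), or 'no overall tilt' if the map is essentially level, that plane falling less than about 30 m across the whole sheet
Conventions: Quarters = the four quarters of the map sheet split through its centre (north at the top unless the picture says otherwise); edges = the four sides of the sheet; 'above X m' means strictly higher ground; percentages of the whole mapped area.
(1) Ground above 1160 m makes up about 80 % of the sheet.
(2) On average the southern half of the map is the higher ground.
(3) On the whole the ground falls towards the north.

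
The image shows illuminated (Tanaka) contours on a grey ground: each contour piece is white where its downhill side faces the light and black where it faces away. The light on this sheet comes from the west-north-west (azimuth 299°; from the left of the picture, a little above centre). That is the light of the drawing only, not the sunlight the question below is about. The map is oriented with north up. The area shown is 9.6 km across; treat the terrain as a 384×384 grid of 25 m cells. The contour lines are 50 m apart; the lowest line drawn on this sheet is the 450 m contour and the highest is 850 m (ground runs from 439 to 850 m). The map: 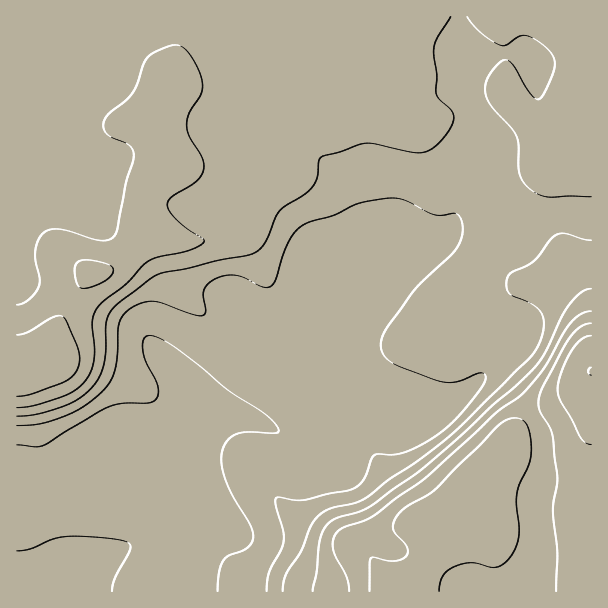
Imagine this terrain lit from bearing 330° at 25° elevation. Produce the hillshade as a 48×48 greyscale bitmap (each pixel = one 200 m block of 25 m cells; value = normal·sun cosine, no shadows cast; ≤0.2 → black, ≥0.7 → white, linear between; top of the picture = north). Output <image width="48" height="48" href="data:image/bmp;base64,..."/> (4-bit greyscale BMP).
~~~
<image width="48" height="48" href="data:image/bmp;base64,Qk32BAAAAAAAAHYAAAAoAAAAMAAAADAAAAABAAQAAAAAAIAEAAATCwAAEwsAABAAAAAAAAAAAAAAABEREQAiIiIAMzMzAERERABVVVUAZmZmAHd3dwCIiIgAmZmZAKqqqgC7u7sAzMzMAN3d3QDu7u4A////AGZnd3eIh2Z4iHiaqYd3iIh3Zmd2Z3d3d2Zmd3d4iHd4iIiaqoh3eIiHZmZmZ3d3d2ZmZnd4iHd4iIiauph3d3iHZmZmZnd3d2ZmZmZ3eHd4iIiZqqmHd3d3ZmZmZmd3d2ZmZmZmd3d4iIiImquqmHd3dmZmZmd3d2ZmZmZmZnd4h3d3ibzMy5h3d3dmZmd3d2ZmZmZmZmd4h3Z3iazd7cqYd3d2Zmd3d2ZmZmZmZmd3h3ZniKvM3u3Kh3d3Zmd3d2ZmZmd3d3d3d3d3eJqrvN7sqHd3Zmd3d2ZmZnd3d3d3d3d3eImZmr3u24d3Zmd3dmZmZ3d3d3d3eIiHd3eJiJve/bl3ZWZ3ZmZmZmd3dmZ3iIiId3d4iIm9/+uYZWZ3ZkREVWZmZmZniIiId3d3d4ir3/7KhmZ3dhIiM0VVVVZniIh3Zmd3d3iJvf/sqHd3dwAAASRFVVZnd3d2Zmd3d3d3it/+yod3dgAAAAJFVWZmd2ZmZnd4h3d2Z5zv7Kh3ZiEQAAFFZmZmZmZmd3eIh3ZlVVi97sqYdlQyEAFFZmZmZmZnd3d3d2VUREV6ze3Jh2ZVQhE1Z2ZmZmZnd3d3dlRERERXm97smId2VCI1ZmZmZmZmZ3d3d2VVVVVWeb7tuZh3ZUNFZmZmZmZmZnd3eId2ZmZmZ5zu26mHZUM1VmZmZmZmZmd3eZmHdmZmZnnO7aqYZTIjVVVmZmZmZmd3eaqYh2ZmZmes3pmYZDEBNFVmZmZmVmd3eJqpiHd3ZmaKzImZdTEAJFVmZmZlVmd3d4mZmHd3dmZ5qniIdkIQE0RVVVVVVmd3d3iZmIh3d3d4iXd4h3VCEjMzM0VVVWd3d3iZmYh3d4iIiHd4iIh1MiIiIjNERWZmZneImIiHeIiIiHeImZmXUzREMzNERFVmZmd4iIiId4iIiHeJmZmYdlZnZlVENEVVVmZnd3iId3d3d3eIiIiYh3eIiHZUM0RFVVZmZneHd3d3d3d4h4iIh3d3iIdlQ0RFVVVWZmeHd3d3d3d3d3iIdlVWZ3d2VERFVVVWZmeHdmZmZnd3d3iIdUREVnd2ZVVVVVVWZmeId2ZmZnd3d3iJhlREVWd3ZmVVVVVmVWeIh3ZmZnd3d3eIiHZVVmZ3dmZlVlVVVVZ4iHd3d3d3d2ZniHdmZmZ3d2ZlVmVVVEVniHd3d3d3d2Zmd3d3ZmZ3d2ZmVmZVVERWd3d3d3d3d3dmZ2ZmZmd3dmZmZmZmZVVWZ3d3dnd3eIiId2VWZmd3ZmZmZmd3dmZmZ3d3d3d3eImZh2VVZnd3ZmZmZnd3d3Zmd3d3d3d3d4iZmHZVZ3d2ZmZmZ3ZmZ3d3d3d3d3d3d3iIiHdmZ3d2ZmZ3d3ZmZnd3d3d3d3d3d3eIiId2d3d3d3d3d3dmZnd3d3d3d3d3d3d4iId3d3d3d3d3d3d2Znd3d3d3dnd3d3d4iIh3d3d3d3d3d3d2Znd3d3d2Znd3d3d4iId2Z3Znd3d3d3d2ZmdmZnd2Znd3d3d3iHd2Z3dmd3d3d3d2ZmZmZnd3Zg=="/>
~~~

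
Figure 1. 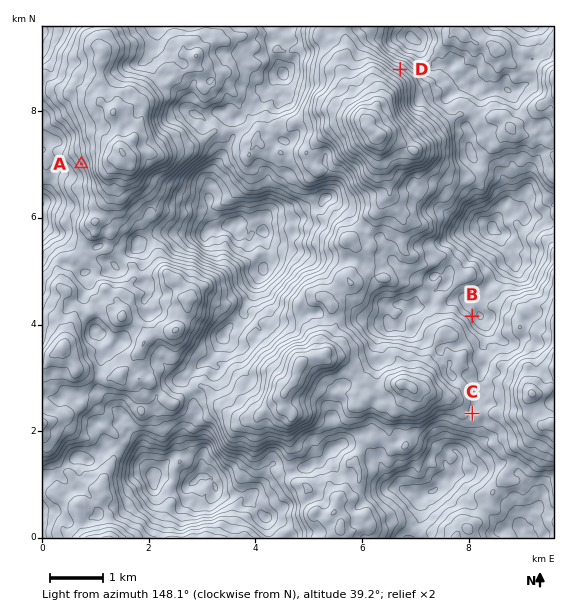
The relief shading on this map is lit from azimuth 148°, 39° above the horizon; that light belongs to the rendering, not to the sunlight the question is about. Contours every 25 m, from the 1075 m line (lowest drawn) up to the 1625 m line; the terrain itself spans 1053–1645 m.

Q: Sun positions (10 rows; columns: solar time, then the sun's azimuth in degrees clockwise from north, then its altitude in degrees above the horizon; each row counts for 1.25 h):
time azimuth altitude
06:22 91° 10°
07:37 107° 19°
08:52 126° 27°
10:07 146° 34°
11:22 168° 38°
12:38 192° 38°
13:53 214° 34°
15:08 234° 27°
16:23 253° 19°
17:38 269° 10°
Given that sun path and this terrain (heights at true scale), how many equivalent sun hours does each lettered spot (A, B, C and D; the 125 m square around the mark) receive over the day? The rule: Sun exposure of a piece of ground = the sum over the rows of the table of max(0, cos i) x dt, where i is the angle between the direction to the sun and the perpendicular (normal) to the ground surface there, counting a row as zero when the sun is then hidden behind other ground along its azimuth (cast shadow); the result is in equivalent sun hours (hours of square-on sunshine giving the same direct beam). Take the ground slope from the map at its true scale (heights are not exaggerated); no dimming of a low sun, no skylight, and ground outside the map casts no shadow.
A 4.4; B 5.7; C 5.4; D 6.7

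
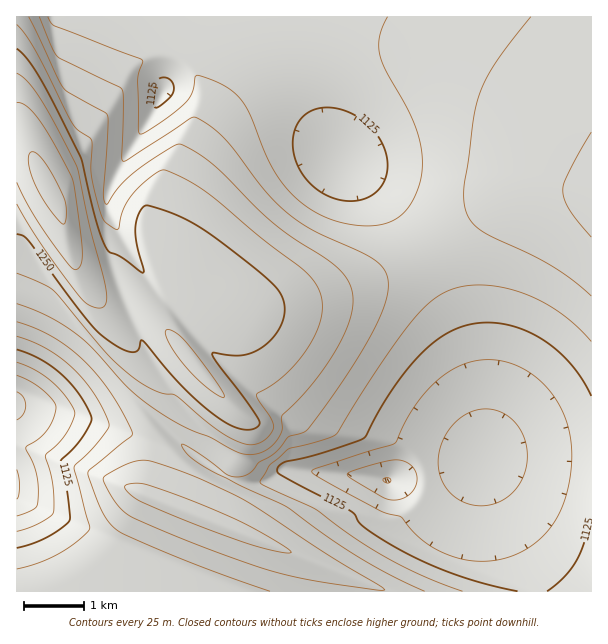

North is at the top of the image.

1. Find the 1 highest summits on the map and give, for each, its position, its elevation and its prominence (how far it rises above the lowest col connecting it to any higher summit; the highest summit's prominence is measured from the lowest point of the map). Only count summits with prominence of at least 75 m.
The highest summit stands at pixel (47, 186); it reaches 1330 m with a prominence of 283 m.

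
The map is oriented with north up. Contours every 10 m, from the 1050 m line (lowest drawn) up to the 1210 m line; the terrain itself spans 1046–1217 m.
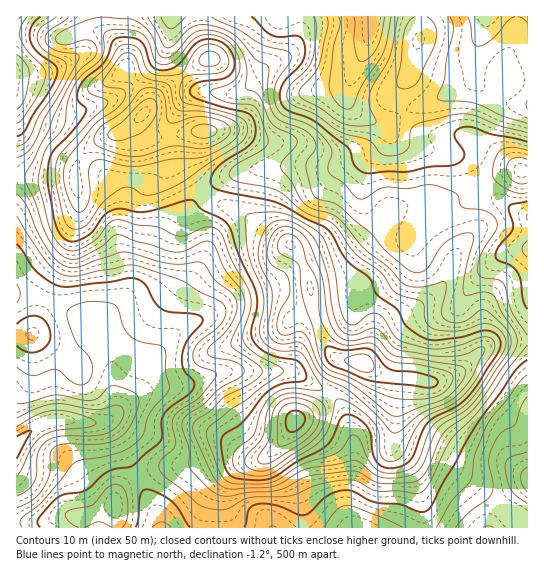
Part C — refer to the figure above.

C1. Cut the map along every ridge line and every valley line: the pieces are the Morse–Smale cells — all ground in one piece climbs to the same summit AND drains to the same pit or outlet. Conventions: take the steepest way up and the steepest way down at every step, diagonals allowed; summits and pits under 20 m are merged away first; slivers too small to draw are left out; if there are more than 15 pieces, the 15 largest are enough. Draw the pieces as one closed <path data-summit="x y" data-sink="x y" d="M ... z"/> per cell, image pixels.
<path data-summit="362 362" data-sink="373 17" d="M419 16l-46 0-5 29-20 41-1 12 5 11 11 8 18 7 7 7-3 12-7 8-12 6-33 11-43-3-49 7-23 9-14 10 13 12 24 9 46 31 10 10 11 22 5 38 7 20 7 14 8 10 28 6 24 13 52 5 19-8 29-28 14-4 27-2 0-168-7 0-23-18-29-17-44-1-17-14-9-16-2-14 11-13 4-9 8-32z"/><path data-summit="143 114" data-sink="17 446" d="M138 119l-13 10-27 12-9 7-12 14-3 17-58-4 0 119 14 1 15 4 41 21 13 11 8 15 4 13 1 26 4 17-1 11 20-19 12-28 26-32 3-5 1-27 16-24 6-12 0-11-14-29 0-8 6-12 13-15-19-26 2-22 4-8 4-2-29 4-16 0-9-7z"/><path data-summit="362 362" data-sink="527 481" d="M527 340l-26 1-14 4-29 28-19 8-52-5-29-15-15 0-2 2-10 31 8 8 14 35 2 26-2 16-5 22 0 12 6 15 174-1z"/><path data-summit="143 114" data-sink="373 17" d="M371 16l-170 0 0 19 8 23-42 29-27 30-1 8 2 5 9 7 16 0 29-4-4 2-4 8-2 22 18 26 15-10 23-9 49-7 43 3 33-11 12-6 7-8 3-12-7-7-12-4-14-8-7-10-1-9 5-18 16-30 4-20z"/><path data-summit="362 362" data-sink="17 446" d="M30 295l-14 0 0 232 145 1-2-10-38-75-8-13-7-7-5-1 9-3 6-9-5-51-10-24-11-12-13-8-32-16z"/><path data-summit="362 362" data-sink="17 446" d="M205 192l-14 14-6 12 3 17 11 20 0 11-6 12-16 24-1 27-11 16-16 17-12 28-9 11 2 0 21-13 34-3 26-10 19-4 59 0 10 4 31 18 6-11 5-19 8-2-14-4-12-18-10-26-5-38-11-22-10-10-46-31-24-9z"/><path data-summit="295 421" data-sink="17 446" d="M289 371l-59 0-19 4-26 10-34 3-22 13-19 18-9 3 5 1 7 7 8 13 41 85 63-1-2-29 2-11 10-16 12-8 14-3 9-5 18-21 7-13 18-10 16-17-30-19z"/><path data-summit="362 362" data-sink="487 17" d="M527 16l-106 0-1 21-8 32-4 9-11 13 2 14 9 16 17 14 44 1 29 17 23 18 6 0z"/><path data-summit="143 114" data-sink="17 74" d="M103 16l-27 1 5 8 3 10 0 15-3 5-35 17-30 2 1 101 16 2 41 2 3-17 12-14 9-7 27-12 22-19 0-11-8-13-14-15 0-14-6-12-14-15z"/><path data-summit="295 421" data-sink="527 481" d="M330 393l-17 18-18 10-7 13-18 21-9 5-14 3-12 8-10 16-2 11 3 30 127-1-5-14 0-12 5-22 2-16-2-26-14-35z"/><path data-summit="143 114" data-sink="17 446" d="M199 16l-95 1 1 13 16 19 6 13-2 9 19 23 4 9-1 6 20-22 42-29-8-23z"/><path data-summit="362 362" data-sink="17 74" d="M75 16l-58 0-1 57 30-1 35-17 3-5 0-15-3-10z"/>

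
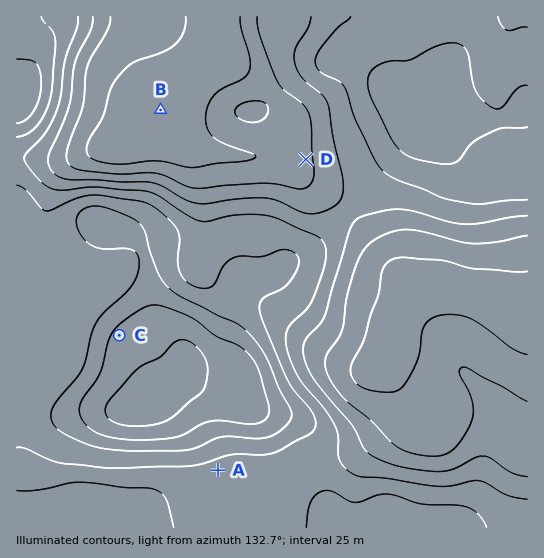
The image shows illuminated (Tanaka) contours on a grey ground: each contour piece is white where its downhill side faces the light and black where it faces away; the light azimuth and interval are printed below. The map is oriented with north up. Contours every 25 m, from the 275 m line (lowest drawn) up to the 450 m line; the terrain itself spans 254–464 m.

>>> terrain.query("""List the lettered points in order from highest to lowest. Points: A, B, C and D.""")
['C', 'A', 'D', 'B']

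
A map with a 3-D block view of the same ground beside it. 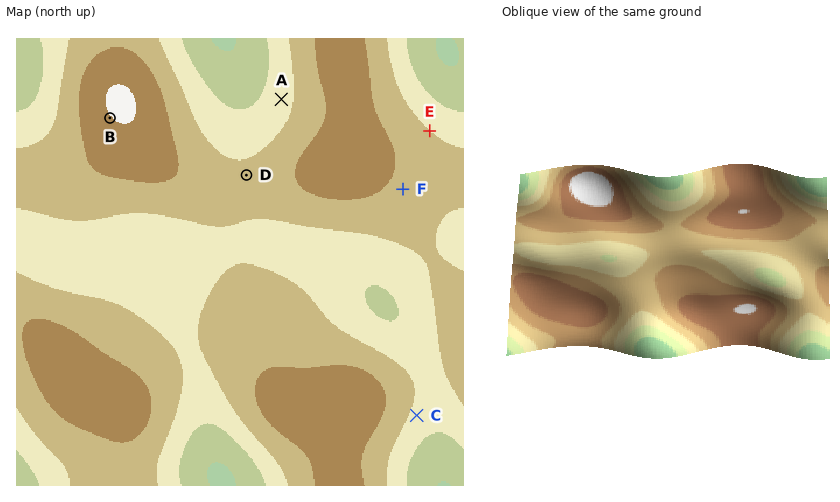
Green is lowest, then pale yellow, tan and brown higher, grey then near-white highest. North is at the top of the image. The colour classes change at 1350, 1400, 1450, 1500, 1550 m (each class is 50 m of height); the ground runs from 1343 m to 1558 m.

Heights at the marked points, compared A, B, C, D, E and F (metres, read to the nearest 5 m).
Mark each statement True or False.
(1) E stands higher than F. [False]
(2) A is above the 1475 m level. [False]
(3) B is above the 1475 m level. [True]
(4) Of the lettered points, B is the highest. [True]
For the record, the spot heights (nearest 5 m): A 1430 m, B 1550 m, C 1435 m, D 1460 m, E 1450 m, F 1485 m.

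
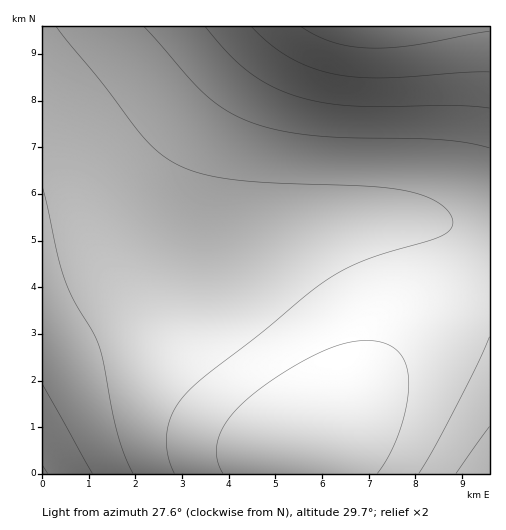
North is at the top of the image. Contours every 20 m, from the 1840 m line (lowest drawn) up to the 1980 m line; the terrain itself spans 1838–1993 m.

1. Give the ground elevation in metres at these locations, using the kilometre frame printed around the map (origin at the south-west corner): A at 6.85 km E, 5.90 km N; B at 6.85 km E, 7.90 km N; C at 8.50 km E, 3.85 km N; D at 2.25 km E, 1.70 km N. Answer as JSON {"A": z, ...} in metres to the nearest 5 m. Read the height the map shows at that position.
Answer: {"A": 1900, "B": 1940, "C": 1910, "D": 1890}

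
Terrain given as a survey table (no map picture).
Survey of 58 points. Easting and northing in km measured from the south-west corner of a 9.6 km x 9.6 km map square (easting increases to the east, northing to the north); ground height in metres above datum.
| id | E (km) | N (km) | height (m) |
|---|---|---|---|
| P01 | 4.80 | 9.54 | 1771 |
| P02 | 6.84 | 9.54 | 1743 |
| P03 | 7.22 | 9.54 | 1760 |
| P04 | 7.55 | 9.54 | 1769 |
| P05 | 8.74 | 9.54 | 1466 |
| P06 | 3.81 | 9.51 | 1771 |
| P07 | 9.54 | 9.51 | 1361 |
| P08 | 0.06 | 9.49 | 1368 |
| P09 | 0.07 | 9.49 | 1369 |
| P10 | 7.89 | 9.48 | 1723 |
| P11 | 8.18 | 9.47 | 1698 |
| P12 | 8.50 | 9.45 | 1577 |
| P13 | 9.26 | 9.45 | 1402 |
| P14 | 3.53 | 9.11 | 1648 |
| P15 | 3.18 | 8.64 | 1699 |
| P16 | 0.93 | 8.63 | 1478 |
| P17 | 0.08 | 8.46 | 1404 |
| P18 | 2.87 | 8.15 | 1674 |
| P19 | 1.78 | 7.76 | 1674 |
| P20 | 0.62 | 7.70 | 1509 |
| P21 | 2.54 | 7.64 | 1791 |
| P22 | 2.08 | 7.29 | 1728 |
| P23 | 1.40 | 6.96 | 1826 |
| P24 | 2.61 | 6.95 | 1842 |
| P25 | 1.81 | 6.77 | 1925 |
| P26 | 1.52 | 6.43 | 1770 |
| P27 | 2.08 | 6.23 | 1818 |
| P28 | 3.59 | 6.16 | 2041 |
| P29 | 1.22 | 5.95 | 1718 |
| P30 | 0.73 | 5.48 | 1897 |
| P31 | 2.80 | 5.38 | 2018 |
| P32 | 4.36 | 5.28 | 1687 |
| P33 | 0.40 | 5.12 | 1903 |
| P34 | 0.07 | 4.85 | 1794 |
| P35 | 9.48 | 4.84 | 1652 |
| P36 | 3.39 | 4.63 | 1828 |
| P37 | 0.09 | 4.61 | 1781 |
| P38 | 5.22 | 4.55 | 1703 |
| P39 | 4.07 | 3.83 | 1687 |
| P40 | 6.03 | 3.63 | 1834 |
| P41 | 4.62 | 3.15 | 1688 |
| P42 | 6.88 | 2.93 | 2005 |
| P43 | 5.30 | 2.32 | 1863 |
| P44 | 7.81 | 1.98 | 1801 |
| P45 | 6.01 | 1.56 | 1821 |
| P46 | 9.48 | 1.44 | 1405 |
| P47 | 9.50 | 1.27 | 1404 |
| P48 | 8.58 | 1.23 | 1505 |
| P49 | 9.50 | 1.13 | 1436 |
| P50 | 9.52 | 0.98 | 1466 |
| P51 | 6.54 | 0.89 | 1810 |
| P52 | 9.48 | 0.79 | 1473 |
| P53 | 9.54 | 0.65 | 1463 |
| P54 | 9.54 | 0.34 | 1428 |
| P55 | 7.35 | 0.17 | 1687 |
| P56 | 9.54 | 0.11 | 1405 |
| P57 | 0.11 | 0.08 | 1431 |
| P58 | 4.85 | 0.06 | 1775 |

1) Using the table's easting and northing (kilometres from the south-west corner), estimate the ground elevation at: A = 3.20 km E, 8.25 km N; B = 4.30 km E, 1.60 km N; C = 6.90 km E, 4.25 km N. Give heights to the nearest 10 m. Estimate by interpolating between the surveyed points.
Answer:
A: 1800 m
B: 1790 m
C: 1860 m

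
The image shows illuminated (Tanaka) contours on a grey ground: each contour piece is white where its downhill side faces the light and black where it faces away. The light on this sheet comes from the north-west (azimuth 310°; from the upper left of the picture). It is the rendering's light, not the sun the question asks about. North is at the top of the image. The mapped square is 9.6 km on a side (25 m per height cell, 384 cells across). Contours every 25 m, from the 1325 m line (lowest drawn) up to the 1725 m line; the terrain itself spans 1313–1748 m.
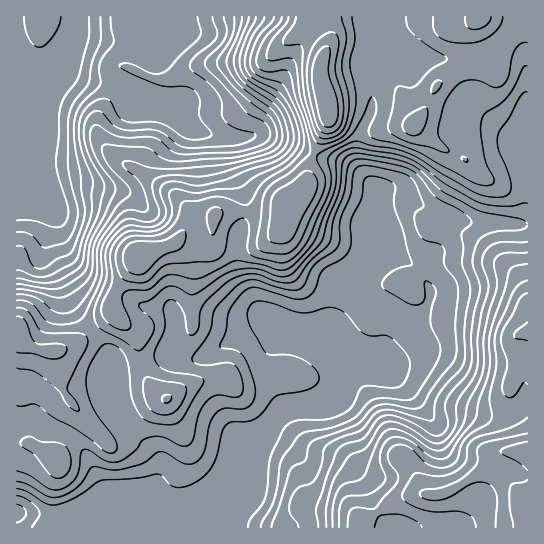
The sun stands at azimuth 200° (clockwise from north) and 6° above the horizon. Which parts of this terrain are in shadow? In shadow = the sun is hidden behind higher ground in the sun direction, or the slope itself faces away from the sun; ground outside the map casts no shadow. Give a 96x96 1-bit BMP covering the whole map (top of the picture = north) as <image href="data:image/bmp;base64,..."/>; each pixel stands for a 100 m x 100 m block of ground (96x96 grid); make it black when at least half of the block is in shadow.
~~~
<image width="96" height="96" href="data:image/bmp;base64,Qk2+BAAAAAAAAD4AAAAoAAAAYAAAAGAAAAABAAEAAAAAAIAEAAATCwAAEwsAAAIAAAAAAAAA////AAAAAAAAAAAAAAAAAAAAAAAAAAAAAAAAAAAAAAAAAAAAAAAAAAAAAAAAAAAAAAAAAAAAAAAAAAAAAAAAAAAAAAAAAAAAAAAAAYAAAAAAAAAAAAAAAcAAAAAAAAAAAAAAAYAAAAAAAAAAAAAAAAAAAAAAAAAAAAAAAAAHwAAAAAAAAAAAAAAP4AAAAAAAAAAAAAAP4AAAAAAAAAAAAAAf4AAAAAAAAAAAAAA/wAAAAAAAAAAAAAD/wAAAAAAAAAAAAQH/wBAAAAAAAAAAf4P/w/8AACAAAAAB/4P/z/8AAGAAAAAD/4f/x/8AAOAAAAAB/4f/w/8AAcAAAAAA/4//gAAAA4AAAAAAf9//gAAAA4AAAAAAD9//AAAAAwAAAAAAA5//AAAAAAAAAAAAAB/+AAAAAAAAAAAAAB/+AAAAAAAOAAAAAA//AAAAAAAfAAAAAAf/AAAAAAAfwAAAAAP/AAAAAAA/8AAAAAH/AAAAAAAf/wAAAAD/AAAAAAADP4AAAAA+AAAAAAAAAIAAAAAAAAAAAAAAAAAAAAAAAAAAAAAAAAAAAAAAAAAHwAAAAAAAAAAAAAAP4AAAAAAAAAAAAAAf8AAAAAAAAAAAAAB/8AAAAAAAAAAAAAD/8AAAAAAAAAAAAAD/8AAAAAAAAAAAAAD/4AAAAAAAAAAAAAD/4AAAAAAAAAAAAAD/wAAAAAAAAAAAAAD/wAAAAAAAAAAAAAD/wAAAAAAAAAAAAAD/4AAAAAAAAAAAAAD/8AAAAAAAAAAAAAD/8AAAAAAAAAAAAAB/4AAAAAAAAAAAAAB/4AAAAAAAAAAAAAA/4AAAAAAAAAAAAAc/4AAAAAAAAAAAAB8f4AfgAAAAAAAAAB8f4B/wAAAAAAAAAD/v4D/4AAAAAAAAAB/v4B/4AAAAAAAAAARn4B/4AAAAAAAAAAAH4A/4AAAAAAAAAAADwA/4AAAAAAAAAAADwAfwAAAAAAAAAAABwAfg/4AAAAAAAAAAAAPB/8AAAAAAAAAAAAAD/8AAAAAAAAAAAAAP/4AAAAAAAAAAAAAf/4HgAAAAAAAAAAA////g8AAAAAAAAAB////h8AAAAAAAAAA////w4AAAAAAAAAAf///wAAAAAAAAAAAf///wAAAAAAAAAD4f///wAAAAAAAAAH/////wAAAAAAAAAH/////gAAAAAAAAAP////+AAAAAAAAAAP////8AAAAAAAAAAP////AAAAAAAAAAAP///AAAAAAAAAAAAH/48AAAAAAAAAAAAD/gAAAAAAAAAAAAAQAAAAAADAAAAAAAAAAAAAAAHAAAAAAAAAAAAAAAHAAAAAAAAAAAAAAAHgAAAAAAAAAAAAAAHgAAAAAAAAAAAAAAHgAAAAAAAAAAAAAADgAAAAAAAAAAAAAAAAAAAAAAAAAAAAAAAAAAAAAAAAAAAAAAAAAAAAAAAAAAAAAAAAAAAAAAAAAAAAAAAAAAAAAAAAAAAAAAAAAAAAAAAAAAAACAAAAAAAAAAAAAAAAAAAAAAAAAAAAAAAAAAAAAAAA="/>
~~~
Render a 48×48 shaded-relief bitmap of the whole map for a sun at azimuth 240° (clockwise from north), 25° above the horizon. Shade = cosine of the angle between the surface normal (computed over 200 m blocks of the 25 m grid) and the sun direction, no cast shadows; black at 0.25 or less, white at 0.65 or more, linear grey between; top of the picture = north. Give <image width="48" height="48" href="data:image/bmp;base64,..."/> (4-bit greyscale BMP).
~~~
<image width="48" height="48" href="data:image/bmp;base64,Qk32BAAAAAAAAHYAAAAoAAAAMAAAADAAAAABAAQAAAAAAIAEAAATCwAAEwsAABAAAAAAAAAAAAAAABEREQAiIiIAMzMzAERERABVVVUAZmZmAHd3dwCIiIgAmZmZAKqqqgC7u7sAzMzMAN3d3QDu7u4A////AIh2Zmd3ZndmZmd4iIiJvLhmd3iYiIiJmZmYd3d3Znd3ZmZ3iZmJq6dmd4mYiHiJmbu5d3d2Z3d3d2ZneamHm5ZWeJmHd3eJmLy5dmZ3d3d3dmZneal3moVniJh2ZmeZh6qpZVaIh3eHdmZneal3mXZniZdVZneIdpmYZEeYh3eIdmZneZh3mYd5qoU0V4h3eIiHU2moZmeYdVZmeJh4mYd5uWITaZmIiHd2RYqFVmiYZEVmd4iIiHZ5lzADiph2ZmZVaJhTV3iXVEVnd4h2ZlV5hBAUioZVVWZniYU0eJmGVEZ3d3dlVVaJYwA2modmZneJmFM2iql1RFeHZmZmZmeIQRJpqpiId3eJhjNXmqlkRWiHVWd2ZneGMjWKqZmYd3eIdTRoqpdURXh1RWd3d3d1RGeZmJqodniHZTVomXVERWdTRnd2ZndmZniIiJqpdoiHZUVomFRERWUzRnZlZnZmZ3iIiJu5doiHZUVpp0RVVVVDRmZVZmZmZ3iIibzKh4d2VUV6p1RnZVVEVmZmZmZ3d4iIms3LmFVVVEaKl1RndVVVVmZmZmd3d4iIm8zLmDI0RWiqdURodUVVZmZmZnd3d4iImrzKhxEjRoqnRERodERVZnd3d3iHd4h4mru6iBEjV5uVNFVodVVVZ4iHd4h3d4d3iauqmRETV5qFV2Z5dlVWeaqHZ3d3eIdniaqqmREUZ4qoiXaJhmVnm7p1Vnd3eHZomau6lxI1Z5vLqGaJh2Z4vLhUVnd3d2Z4mru6hzNWZ73sqFZ4h3d5u6dDVnZndmeImquodkRWad7bl1Z3d3Z6updDVmZmZ3iIiamGVURVet3KdUVmZ2VpqoZDREVmd4mIiZh1RERFesuoUiVmZ2RpqoZCIjRmd5mIiIdlVUVWeruoQkeYd2VomoZCESRmeJl3d4h3d2ZmiruoVHq5d2VXmpZTESRmeJd3iaqZiGZnm7qYZ6y3VVRGmodUISNWeIeKq7upd2Z4q7qZmruENERXiXdkIAJGeIm7u7qHVWZ4qqu7qpdDNEVmd2dlIAJXiavcy6hkRGZ5qr3Ll1QzREVVVWd0IAN5qs3suoVERWd4q924ZUQzMzM0RWiGQzabvN3bl2Q0VWZ4rNuFREMiMzREVoqqhmi7vMyoZlREVmZ4vdlTNDITRWZ3ebzeyGeaq7llVVRFZmZ4vLYyNDM1eIiIm97/6DNompdUVmVVZmZ4q5UzRVVniJiJrO//1hFXiYZUVmZmVWZ4mYZEZmZ3iImave//tQFHiHZlVmd2VWZ3iIdVZ3d4iZq93d7+owFHiHd2Vnd2VXdneIh3eId4ibze7LztggFHh2d2VniGVHdmeJqYh2Z4mrzu25rcchJXdmd2Vnh2RHd2eJqXZVZ4mavdyYnLchNnZmd3d3d1RXd2d5mHZWZ3iIq8uYiqcyNWZneIiIdlVYh2Z4mXZmd3d4q7qZiIdCNWZ4mZmIdmZoh2Z4modmd3eJu7qYh3ZTJWeImZiIdlZ5l1V4qodmd3iau6mImXZTNWeIiIiIdVZg=="/>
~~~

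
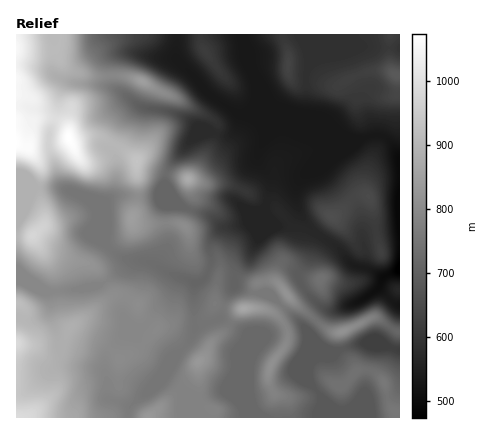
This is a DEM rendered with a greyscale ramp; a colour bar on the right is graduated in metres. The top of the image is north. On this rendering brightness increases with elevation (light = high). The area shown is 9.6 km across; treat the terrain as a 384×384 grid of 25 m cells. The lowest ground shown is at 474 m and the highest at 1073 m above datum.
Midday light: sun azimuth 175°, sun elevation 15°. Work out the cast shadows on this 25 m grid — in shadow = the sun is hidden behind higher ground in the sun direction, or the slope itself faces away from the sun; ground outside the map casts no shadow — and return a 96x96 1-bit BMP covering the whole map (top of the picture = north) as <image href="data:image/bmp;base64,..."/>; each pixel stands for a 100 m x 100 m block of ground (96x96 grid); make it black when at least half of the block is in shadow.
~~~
<image width="96" height="96" href="data:image/bmp;base64,Qk2+BAAAAAAAAD4AAAAoAAAAYAAAAGAAAAABAAEAAAAAAIAEAAATCwAAEwsAAAIAAAAAAAAA////AAAAAAAAAAAAAAAAAAAAAAAAAAAAAAAAAAAAAAAAAAAAAAAAAAAAAAAAAAAAAAAAAAAAAAAAAAAAAAAAAAAAAAAAAAAAAAAAAAAAAAAAAAAAAAAAAAAAAAAAAAAAAAAAAAAAAAAAAAAAAAAAAAAAAAAAAAAAAAAAAAAAAAAAAAAAAAAAAAAAAAAAAAAAAAAAAAAAAAAAAAAAAAAAAAAAAAAAAAAAAAAAAAAAAAAAAAAAAAAAAAAAAMAAAAAAAAAAAAAAAMAAAAAAAAAAAAAAAAAAAAAAAAAAAAAAAAAAAAAAAAAAAAAAAAAAAAAAAAAAAAAAAAAAAAAAAAAAAAAAAAAAAAAAAAAAAAAAAAAAAAAAAAAAAAABwAAAAAAAAAAAAAAH+AMAAAAAAAAAAAAH/gcAAAAAAAAAAAAP/48AAAAAAAAAAAAH//8AAAAAAAAAAAAD//8AAAAAAAAD/gAA//4QAAAAAAAD/gAA//z4AAAAAAAD+AAAP/jwAAAAAAAD4AAAD/DgAAAAAAABgAAAA/DAAAAAAAAAAAAAAOAAAAAAAAAAAAAAAAEAAAAAAAAAOAAAAAEAAAAAAAAAPAAAAAAAAAAAAAAAPAAfAAAAAAAAAAAAOAAfAAAAAAAAAAAAOAAOAAAAAAAAAAAAPAAEAAAAAAAAAAAAHAAAAAAAAAAAAAAABhgAAAAAAAAAAAAAAfgAAAAAAAAAAAAAAfAAAAAAAAAAAAAAAMAAAAAAAAAAAAAAAAAAAAAAAAAAAAAAAAAAAAAAAAAAAAAAAAAAAAAAAAAAAAAAAAAAAAAAAAAAB/AAAAAAAAAAAAAAD+AAAAAAAAAAAAAAAYAAAAAAAAAAAAAAAAAAAAAAAAAAAAAAAAAAAAAAAAAAAAAAAAAAAAAAAAAAAAAAAAAAAAAAAAAAAAAAAAAAAAAAAAAAAAAAAAAAAAAAAAAAAAAAAAAAAAAAAAAAAAAAAAAAAAAAAAAAAAAAAPwAAAAAAAAAAAAAAfwAAAAAAAAAAAAAAfwAAAAAAAAAAAAAAfwAAAAAAAAAAAAAAPwAAAAAAAAAAAAAAPwAAAAAAAAAAAAAAPgAAAAAAAAAAAAAAHgAAAAAAAAAAAAAAHgAAAAAAAAAAAAAADAAAAAAAAAAAAAAAAAAAAAAAAAAAAAAAAAAAAAAAAAAAAAAeAAAAAAAAAAAAAAA/gAAAAAAAAAAAAAA/gAAAAAAAAAAAAAAfAAAAAAAAAAAAAAAAAAAAAAAAAAAAAAAAAAAAAAAAAAAAAAAAAgAAAAAAAAABwAAAHgAAAAAAAAAD8AAAfAAAAAAAAAAD4AAD/AAAAAAAAAABwAAH+AAAAAAAAAAAAAAf+AAAAAAAAAAAAAD/8AAAAAAAAAAAAAf/8AAAAAAAAAAAAD//4AAAAAAAAAAAAH//wAAAAAAAAAAAAD//gAAAAAAAAAAAAB//AAAAAAAAAAAAAA/4AAAAAAAAAAAAAAPgAAAAAAAAAAAAAAAAAAAAAAAAAAAAAAAAAAAAAAAAAAAAAAAAAAAAAAAAAA="/>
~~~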